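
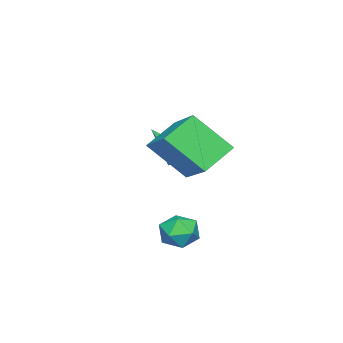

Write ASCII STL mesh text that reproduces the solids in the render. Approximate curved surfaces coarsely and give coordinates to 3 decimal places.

solid 
facet normal -0.598 -0.655 -0.462
outer loop
vertex -0.135 -1.106 3.769
vertex -0.528 0.269 2.327
vertex 1.055 -1.619 2.955
endloop
endfacet
facet normal 0.194 -0.677 0.710
outer loop
vertex 2.268 -0.289 3.893
vertex -0.135 -1.106 3.769
vertex 1.055 -1.619 2.955
endloop
endfacet
facet normal -0.598 -0.655 -0.462
outer loop
vertex 1.055 -1.619 2.955
vertex -0.528 0.269 2.327
vertex 0.662 -0.244 1.514
endloop
endfacet
facet normal 0.778 -0.335 -0.532
outer loop
vertex 0.662 -0.244 1.514
vertex 2.268 -0.289 3.893
vertex 1.055 -1.619 2.955
endloop
endfacet
facet normal -0.778 0.335 0.531
outer loop
vertex -0.135 -1.106 3.769
vertex 0.685 1.599 3.265
vertex -0.528 0.269 2.327
endloop
endfacet
facet normal 0.193 -0.677 0.710
outer loop
vertex 1.078 0.224 4.706
vertex -0.135 -1.106 3.769
vertex 2.268 -0.289 3.893
endloop
endfacet
facet normal -0.778 0.335 0.532
outer loop
vertex 1.078 0.224 4.706
vertex 0.685 1.599 3.265
vertex -0.135 -1.106 3.769
endloop
endfacet
facet normal -0.193 0.677 -0.710
outer loop
vertex -0.528 0.269 2.327
vertex 0.685 1.599 3.265
vertex 0.662 -0.244 1.514
endloop
endfacet
facet normal 0.778 -0.335 -0.532
outer loop
vertex 1.875 1.086 2.451
vertex 2.268 -0.289 3.893
vertex 0.662 -0.244 1.514
endloop
endfacet
facet normal -0.194 0.677 -0.710
outer loop
vertex 0.662 -0.244 1.514
vertex 0.685 1.599 3.265
vertex 1.875 1.086 2.451
endloop
endfacet
facet normal 0.598 0.655 0.462
outer loop
vertex 1.875 1.086 2.451
vertex 1.078 0.224 4.706
vertex 2.268 -0.289 3.893
endloop
endfacet
facet normal 0.598 0.655 0.462
outer loop
vertex 0.685 1.599 3.265
vertex 1.078 0.224 4.706
vertex 1.875 1.086 2.451
endloop
endfacet
facet normal 0.057 0.720 -0.692
outer loop
vertex -1.492 -1.405 1.745
vertex -1.801 -1.724 1.388
vertex -2.061 -1.362 1.743
endloop
endfacet
facet normal 0.032 0.468 0.883
outer loop
vertex -1.492 -1.405 1.745
vertex -2.061 -1.362 1.743
vertex -1.899 -2.976 2.592
endloop
endfacet
facet normal 0.057 0.720 -0.692
outer loop
vertex -2.061 -1.362 1.743
vertex -1.801 -1.724 1.388
vertex -2.37 -1.681 1.386
endloop
endfacet
facet normal -0.822 0.198 0.534
outer loop
vertex -2.061 -1.362 1.743
vertex -2.37 -1.681 1.386
vertex -1.899 -2.976 2.592
endloop
endfacet
facet normal 0.057 0.720 -0.692
outer loop
vertex -2.37 -1.681 1.386
vertex -1.801 -1.724 1.388
vertex -2.11 -2.043 1.031
endloop
endfacet
facet normal -0.870 -0.466 -0.161
outer loop
vertex -2.37 -1.681 1.386
vertex -2.11 -2.043 1.031
vertex -1.899 -2.976 2.592
endloop
endfacet
facet normal 0.056 0.720 -0.692
outer loop
vertex -2.11 -2.043 1.031
vertex -1.801 -1.724 1.388
vertex -1.542 -2.086 1.032
endloop
endfacet
facet normal -0.064 -0.860 -0.506
outer loop
vertex -2.11 -2.043 1.031
vertex -1.542 -2.086 1.032
vertex -1.899 -2.976 2.592
endloop
endfacet
facet normal 0.056 0.720 -0.692
outer loop
vertex -1.542 -2.086 1.032
vertex -1.801 -1.724 1.388
vertex -1.233 -1.767 1.389
endloop
endfacet
facet normal 0.791 -0.591 -0.156
outer loop
vertex -1.542 -2.086 1.032
vertex -1.233 -1.767 1.389
vertex -1.899 -2.976 2.592
endloop
endfacet
facet normal 0.056 0.720 -0.692
outer loop
vertex -1.233 -1.767 1.389
vertex -1.801 -1.724 1.388
vertex -1.492 -1.405 1.745
endloop
endfacet
facet normal 0.840 0.072 0.538
outer loop
vertex -1.233 -1.767 1.389
vertex -1.492 -1.405 1.745
vertex -1.899 -2.976 2.592
endloop
endfacet
facet normal -0.856 0.074 0.511
outer loop
vertex 2.015 0.553 -0.254
vertex 2.365 0.218 0.381
vertex 2.379 1.011 0.29
endloop
endfacet
facet normal -0.801 0.598 0.032
outer loop
vertex 2.015 0.553 -0.254
vertex 2.379 1.011 0.29
vertex 2.466 1.169 -0.489
endloop
endfacet
facet normal -0.730 0.301 -0.613
outer loop
vertex 2.015 0.553 -0.254
vertex 2.466 1.169 -0.489
vertex 2.507 0.473 -0.879
endloop
endfacet
facet normal -0.742 -0.408 -0.532
outer loop
vertex 2.015 0.553 -0.254
vertex 2.507 0.473 -0.879
vertex 2.445 -0.115 -0.341
endloop
endfacet
facet normal -0.820 -0.549 0.162
outer loop
vertex 2.015 0.553 -0.254
vertex 2.445 -0.115 -0.341
vertex 2.365 0.218 0.381
endloop
endfacet
facet normal -0.205 0.963 0.173
outer loop
vertex 2.466 1.169 -0.489
vertex 2.379 1.011 0.29
vertex 3.095 1.215 0.001
endloop
endfacet
facet normal -0.294 0.114 0.949
outer loop
vertex 2.379 1.011 0.29
vertex 2.365 0.218 0.381
vertex 3.033 0.627 0.539
endloop
endfacet
facet normal -0.235 -0.892 0.385
outer loop
vertex 2.365 0.218 0.381
vertex 2.445 -0.115 -0.341
vertex 3.074 -0.069 0.149
endloop
endfacet
facet normal -0.109 -0.665 -0.739
outer loop
vertex 2.445 -0.115 -0.341
vertex 2.507 0.473 -0.879
vertex 3.161 0.089 -0.63
endloop
endfacet
facet normal -0.090 0.483 -0.871
outer loop
vertex 2.507 0.473 -0.879
vertex 2.466 1.169 -0.489
vertex 3.175 0.882 -0.721
endloop
endfacet
facet normal 0.742 0.408 0.532
outer loop
vertex 3.525 0.547 -0.086
vertex 3.095 1.215 0.001
vertex 3.033 0.627 0.539
endloop
endfacet
facet normal 0.730 -0.301 0.613
outer loop
vertex 3.525 0.547 -0.086
vertex 3.033 0.627 0.539
vertex 3.074 -0.069 0.149
endloop
endfacet
facet normal 0.801 -0.598 -0.032
outer loop
vertex 3.525 0.547 -0.086
vertex 3.074 -0.069 0.149
vertex 3.161 0.089 -0.63
endloop
endfacet
facet normal 0.856 -0.074 -0.511
outer loop
vertex 3.525 0.547 -0.086
vertex 3.161 0.089 -0.63
vertex 3.175 0.882 -0.721
endloop
endfacet
facet normal 0.820 0.549 -0.162
outer loop
vertex 3.525 0.547 -0.086
vertex 3.175 0.882 -0.721
vertex 3.095 1.215 0.001
endloop
endfacet
facet normal 0.109 0.665 0.739
outer loop
vertex 3.033 0.627 0.539
vertex 3.095 1.215 0.001
vertex 2.379 1.011 0.29
endloop
endfacet
facet normal 0.090 -0.483 0.871
outer loop
vertex 3.074 -0.069 0.149
vertex 3.033 0.627 0.539
vertex 2.365 0.218 0.381
endloop
endfacet
facet normal 0.205 -0.963 -0.173
outer loop
vertex 3.161 0.089 -0.63
vertex 3.074 -0.069 0.149
vertex 2.445 -0.115 -0.341
endloop
endfacet
facet normal 0.294 -0.114 -0.949
outer loop
vertex 3.175 0.882 -0.721
vertex 3.161 0.089 -0.63
vertex 2.507 0.473 -0.879
endloop
endfacet
facet normal 0.235 0.892 -0.385
outer loop
vertex 3.095 1.215 0.001
vertex 3.175 0.882 -0.721
vertex 2.466 1.169 -0.489
endloop
endfacet

endsolid


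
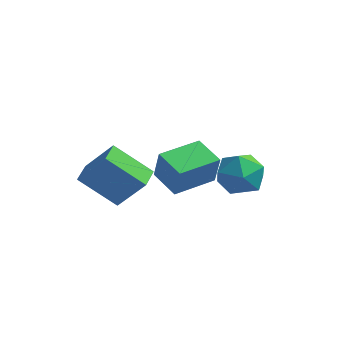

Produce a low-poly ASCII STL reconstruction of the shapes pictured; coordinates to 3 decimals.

solid 
facet normal -0.608 -0.024 -0.793
outer loop
vertex -3.247 -1.52 1.343
vertex -3.315 -0.542 1.365
vertex -1.689 -1.385 0.144
endloop
endfacet
facet normal 0.070 -0.997 -0.022
outer loop
vertex -0.545 -1.338 1.635
vertex -3.247 -1.52 1.343
vertex -1.689 -1.385 0.144
endloop
endfacet
facet normal -0.608 -0.024 -0.793
outer loop
vertex -1.689 -1.385 0.144
vertex -3.315 -0.542 1.365
vertex -1.757 -0.407 0.166
endloop
endfacet
facet normal 0.790 0.069 -0.609
outer loop
vertex -1.757 -0.407 0.166
vertex -0.545 -1.338 1.635
vertex -1.689 -1.385 0.144
endloop
endfacet
facet normal -0.790 -0.069 0.609
outer loop
vertex -3.247 -1.52 1.343
vertex -2.171 -0.495 2.856
vertex -3.315 -0.542 1.365
endloop
endfacet
facet normal 0.070 -0.997 -0.022
outer loop
vertex -2.103 -1.473 2.834
vertex -3.247 -1.52 1.343
vertex -0.545 -1.338 1.635
endloop
endfacet
facet normal -0.790 -0.069 0.609
outer loop
vertex -2.103 -1.473 2.834
vertex -2.171 -0.495 2.856
vertex -3.247 -1.52 1.343
endloop
endfacet
facet normal -0.070 0.997 0.022
outer loop
vertex -3.315 -0.542 1.365
vertex -2.171 -0.495 2.856
vertex -1.757 -0.407 0.166
endloop
endfacet
facet normal 0.790 0.069 -0.609
outer loop
vertex -0.613 -0.36 1.657
vertex -0.545 -1.338 1.635
vertex -1.757 -0.407 0.166
endloop
endfacet
facet normal -0.070 0.997 0.022
outer loop
vertex -1.757 -0.407 0.166
vertex -2.171 -0.495 2.856
vertex -0.613 -0.36 1.657
endloop
endfacet
facet normal 0.608 0.024 0.793
outer loop
vertex -0.613 -0.36 1.657
vertex -2.103 -1.473 2.834
vertex -0.545 -1.338 1.635
endloop
endfacet
facet normal 0.608 0.024 0.793
outer loop
vertex -2.171 -0.495 2.856
vertex -2.103 -1.473 2.834
vertex -0.613 -0.36 1.657
endloop
endfacet
facet normal -0.561 -0.827 0.038
outer loop
vertex 0.115 0.525 1.047
vertex -1.024 1.31 1.319
vertex -0.138 0.633 -0.326
endloop
endfacet
facet normal 0.808 -0.556 -0.193
outer loop
vertex 0.944 2.23 -0.399
vertex 0.115 0.525 1.047
vertex -0.138 0.633 -0.326
endloop
endfacet
facet normal -0.561 -0.827 0.038
outer loop
vertex -0.138 0.633 -0.326
vertex -1.024 1.31 1.319
vertex -1.277 1.418 -0.054
endloop
endfacet
facet normal -0.181 0.078 -0.980
outer loop
vertex -1.277 1.418 -0.054
vertex 0.944 2.23 -0.399
vertex -0.138 0.633 -0.326
endloop
endfacet
facet normal 0.181 -0.078 0.980
outer loop
vertex 0.115 0.525 1.047
vertex 0.058 2.907 1.246
vertex -1.024 1.31 1.319
endloop
endfacet
facet normal 0.808 -0.556 -0.193
outer loop
vertex 1.197 2.122 0.974
vertex 0.115 0.525 1.047
vertex 0.944 2.23 -0.399
endloop
endfacet
facet normal 0.181 -0.078 0.980
outer loop
vertex 1.197 2.122 0.974
vertex 0.058 2.907 1.246
vertex 0.115 0.525 1.047
endloop
endfacet
facet normal -0.808 0.556 0.193
outer loop
vertex -1.024 1.31 1.319
vertex 0.058 2.907 1.246
vertex -1.277 1.418 -0.054
endloop
endfacet
facet normal -0.181 0.078 -0.980
outer loop
vertex -0.195 3.015 -0.127
vertex 0.944 2.23 -0.399
vertex -1.277 1.418 -0.054
endloop
endfacet
facet normal -0.808 0.556 0.193
outer loop
vertex -1.277 1.418 -0.054
vertex 0.058 2.907 1.246
vertex -0.195 3.015 -0.127
endloop
endfacet
facet normal 0.561 0.827 -0.038
outer loop
vertex -0.195 3.015 -0.127
vertex 1.197 2.122 0.974
vertex 0.944 2.23 -0.399
endloop
endfacet
facet normal 0.561 0.827 -0.038
outer loop
vertex 0.058 2.907 1.246
vertex 1.197 2.122 0.974
vertex -0.195 3.015 -0.127
endloop
endfacet
facet normal -0.351 0.540 0.765
outer loop
vertex 1.321 1.993 1.209
vertex 2.101 1.57 1.865
vertex 2.298 2.498 1.301
endloop
endfacet
facet normal -0.465 0.873 0.145
outer loop
vertex 1.321 1.993 1.209
vertex 2.298 2.498 1.301
vertex 1.816 2.405 0.312
endloop
endfacet
facet normal -0.856 0.442 -0.269
outer loop
vertex 1.321 1.993 1.209
vertex 1.816 2.405 0.312
vertex 1.321 1.419 0.265
endloop
endfacet
facet normal -0.983 -0.158 0.096
outer loop
vertex 1.321 1.993 1.209
vertex 1.321 1.419 0.265
vertex 1.498 0.903 1.226
endloop
endfacet
facet normal -0.671 -0.098 0.735
outer loop
vertex 1.321 1.993 1.209
vertex 1.498 0.903 1.226
vertex 2.101 1.57 1.865
endloop
endfacet
facet normal 0.166 0.971 -0.172
outer loop
vertex 1.816 2.405 0.312
vertex 2.298 2.498 1.301
vertex 2.902 2.237 0.414
endloop
endfacet
facet normal 0.350 0.431 0.832
outer loop
vertex 2.298 2.498 1.301
vertex 2.101 1.57 1.865
vertex 3.079 1.721 1.375
endloop
endfacet
facet normal -0.166 -0.600 0.783
outer loop
vertex 2.101 1.57 1.865
vertex 1.498 0.903 1.226
vertex 2.584 0.735 1.328
endloop
endfacet
facet normal -0.671 -0.698 -0.251
outer loop
vertex 1.498 0.903 1.226
vertex 1.321 1.419 0.265
vertex 2.102 0.642 0.339
endloop
endfacet
facet normal -0.464 0.273 -0.842
outer loop
vertex 1.321 1.419 0.265
vertex 1.816 2.405 0.312
vertex 2.299 1.57 -0.225
endloop
endfacet
facet normal 0.983 0.158 -0.096
outer loop
vertex 3.079 1.147 0.431
vertex 2.902 2.237 0.414
vertex 3.079 1.721 1.375
endloop
endfacet
facet normal 0.856 -0.442 0.269
outer loop
vertex 3.079 1.147 0.431
vertex 3.079 1.721 1.375
vertex 2.584 0.735 1.328
endloop
endfacet
facet normal 0.465 -0.873 -0.145
outer loop
vertex 3.079 1.147 0.431
vertex 2.584 0.735 1.328
vertex 2.102 0.642 0.339
endloop
endfacet
facet normal 0.351 -0.540 -0.765
outer loop
vertex 3.079 1.147 0.431
vertex 2.102 0.642 0.339
vertex 2.299 1.57 -0.225
endloop
endfacet
facet normal 0.671 0.098 -0.735
outer loop
vertex 3.079 1.147 0.431
vertex 2.299 1.57 -0.225
vertex 2.902 2.237 0.414
endloop
endfacet
facet normal 0.671 0.698 0.251
outer loop
vertex 3.079 1.721 1.375
vertex 2.902 2.237 0.414
vertex 2.298 2.498 1.301
endloop
endfacet
facet normal 0.464 -0.273 0.842
outer loop
vertex 2.584 0.735 1.328
vertex 3.079 1.721 1.375
vertex 2.101 1.57 1.865
endloop
endfacet
facet normal -0.166 -0.971 0.172
outer loop
vertex 2.102 0.642 0.339
vertex 2.584 0.735 1.328
vertex 1.498 0.903 1.226
endloop
endfacet
facet normal -0.350 -0.431 -0.832
outer loop
vertex 2.299 1.57 -0.225
vertex 2.102 0.642 0.339
vertex 1.321 1.419 0.265
endloop
endfacet
facet normal 0.166 0.600 -0.783
outer loop
vertex 2.902 2.237 0.414
vertex 2.299 1.57 -0.225
vertex 1.816 2.405 0.312
endloop
endfacet

endsolid


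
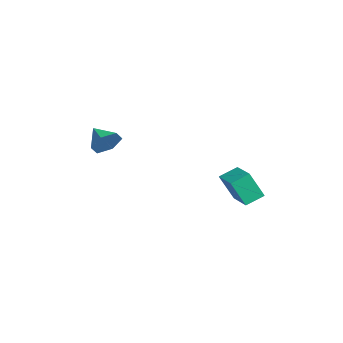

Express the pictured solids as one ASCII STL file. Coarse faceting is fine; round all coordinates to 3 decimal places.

solid 
facet normal 0.795 0.440 -0.418
outer loop
vertex 1.481 -3.015 -1.214
vertex 1.003 -2.718 -1.81
vertex 1.123 -2.283 -1.125
endloop
endfacet
facet normal -0.029 -0.134 0.990
outer loop
vertex 1.481 -3.015 -1.214
vertex 1.123 -2.283 -1.125
vertex 0.017 -3.262 -1.29
endloop
endfacet
facet normal 0.795 0.439 -0.418
outer loop
vertex 1.123 -2.283 -1.125
vertex 1.003 -2.718 -1.81
vertex 0.645 -1.985 -1.721
endloop
endfacet
facet normal -0.540 0.495 0.681
outer loop
vertex 1.123 -2.283 -1.125
vertex 0.645 -1.985 -1.721
vertex 0.017 -3.262 -1.29
endloop
endfacet
facet normal 0.794 0.439 -0.420
outer loop
vertex 0.645 -1.985 -1.721
vertex 1.003 -2.718 -1.81
vertex 0.524 -2.42 -2.405
endloop
endfacet
facet normal -0.906 0.411 -0.101
outer loop
vertex 0.645 -1.985 -1.721
vertex 0.524 -2.42 -2.405
vertex 0.017 -3.262 -1.29
endloop
endfacet
facet normal 0.794 0.440 -0.419
outer loop
vertex 0.524 -2.42 -2.405
vertex 1.003 -2.718 -1.81
vertex 0.882 -3.152 -2.495
endloop
endfacet
facet normal -0.761 -0.302 -0.574
outer loop
vertex 0.524 -2.42 -2.405
vertex 0.882 -3.152 -2.495
vertex 0.017 -3.262 -1.29
endloop
endfacet
facet normal 0.795 0.440 -0.419
outer loop
vertex 0.882 -3.152 -2.495
vertex 1.003 -2.718 -1.81
vertex 1.361 -3.45 -1.899
endloop
endfacet
facet normal -0.250 -0.931 -0.265
outer loop
vertex 0.882 -3.152 -2.495
vertex 1.361 -3.45 -1.899
vertex 0.017 -3.262 -1.29
endloop
endfacet
facet normal 0.795 0.440 -0.418
outer loop
vertex 1.361 -3.45 -1.899
vertex 1.003 -2.718 -1.81
vertex 1.481 -3.015 -1.214
endloop
endfacet
facet normal 0.116 -0.848 0.518
outer loop
vertex 1.361 -3.45 -1.899
vertex 1.481 -3.015 -1.214
vertex 0.017 -3.262 -1.29
endloop
endfacet
facet normal -0.955 -0.223 -0.197
outer loop
vertex 2.487 2.215 -3.469
vertex 2.198 3.092 -3.06
vertex 2.61 2.893 -4.835
endloop
endfacet
facet normal 0.287 -0.868 -0.405
outer loop
vertex 4.042 3.228 -4.54
vertex 2.487 2.215 -3.469
vertex 2.61 2.893 -4.835
endloop
endfacet
facet normal -0.955 -0.223 -0.197
outer loop
vertex 2.61 2.893 -4.835
vertex 2.198 3.092 -3.06
vertex 2.321 3.77 -4.426
endloop
endfacet
facet normal 0.080 0.443 -0.893
outer loop
vertex 2.321 3.77 -4.426
vertex 4.042 3.228 -4.54
vertex 2.61 2.893 -4.835
endloop
endfacet
facet normal -0.080 -0.443 0.893
outer loop
vertex 2.487 2.215 -3.469
vertex 3.63 3.427 -2.765
vertex 2.198 3.092 -3.06
endloop
endfacet
facet normal 0.287 -0.868 -0.405
outer loop
vertex 3.919 2.55 -3.174
vertex 2.487 2.215 -3.469
vertex 4.042 3.228 -4.54
endloop
endfacet
facet normal -0.080 -0.443 0.893
outer loop
vertex 3.919 2.55 -3.174
vertex 3.63 3.427 -2.765
vertex 2.487 2.215 -3.469
endloop
endfacet
facet normal -0.287 0.868 0.405
outer loop
vertex 2.198 3.092 -3.06
vertex 3.63 3.427 -2.765
vertex 2.321 3.77 -4.426
endloop
endfacet
facet normal 0.080 0.443 -0.893
outer loop
vertex 3.753 4.105 -4.131
vertex 4.042 3.228 -4.54
vertex 2.321 3.77 -4.426
endloop
endfacet
facet normal -0.287 0.868 0.405
outer loop
vertex 2.321 3.77 -4.426
vertex 3.63 3.427 -2.765
vertex 3.753 4.105 -4.131
endloop
endfacet
facet normal 0.955 0.223 0.197
outer loop
vertex 3.753 4.105 -4.131
vertex 3.919 2.55 -3.174
vertex 4.042 3.228 -4.54
endloop
endfacet
facet normal 0.955 0.223 0.197
outer loop
vertex 3.63 3.427 -2.765
vertex 3.919 2.55 -3.174
vertex 3.753 4.105 -4.131
endloop
endfacet

endsolid


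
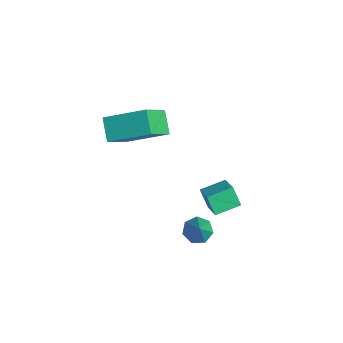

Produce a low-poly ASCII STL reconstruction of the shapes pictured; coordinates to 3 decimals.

solid 
facet normal -0.537 -0.127 0.834
outer loop
vertex 1.918 1.638 -1.358
vertex 2.006 2.871 -1.114
vertex 0.791 1.856 -2.05
endloop
endfacet
facet normal -0.070 -0.979 -0.194
outer loop
vertex 1.354 1.989 -2.926
vertex 1.918 1.638 -1.358
vertex 0.791 1.856 -2.05
endloop
endfacet
facet normal -0.537 -0.127 0.834
outer loop
vertex 0.791 1.856 -2.05
vertex 2.006 2.871 -1.114
vertex 0.879 3.089 -1.806
endloop
endfacet
facet normal -0.841 0.162 -0.516
outer loop
vertex 0.879 3.089 -1.806
vertex 1.354 1.989 -2.926
vertex 0.791 1.856 -2.05
endloop
endfacet
facet normal 0.841 -0.162 0.516
outer loop
vertex 1.918 1.638 -1.358
vertex 2.569 3.004 -1.99
vertex 2.006 2.871 -1.114
endloop
endfacet
facet normal -0.070 -0.979 -0.194
outer loop
vertex 2.481 1.771 -2.234
vertex 1.918 1.638 -1.358
vertex 1.354 1.989 -2.926
endloop
endfacet
facet normal 0.841 -0.162 0.516
outer loop
vertex 2.481 1.771 -2.234
vertex 2.569 3.004 -1.99
vertex 1.918 1.638 -1.358
endloop
endfacet
facet normal 0.070 0.979 0.194
outer loop
vertex 2.006 2.871 -1.114
vertex 2.569 3.004 -1.99
vertex 0.879 3.089 -1.806
endloop
endfacet
facet normal -0.841 0.162 -0.516
outer loop
vertex 1.442 3.222 -2.682
vertex 1.354 1.989 -2.926
vertex 0.879 3.089 -1.806
endloop
endfacet
facet normal 0.070 0.979 0.194
outer loop
vertex 0.879 3.089 -1.806
vertex 2.569 3.004 -1.99
vertex 1.442 3.222 -2.682
endloop
endfacet
facet normal 0.537 0.127 -0.834
outer loop
vertex 1.442 3.222 -2.682
vertex 2.481 1.771 -2.234
vertex 1.354 1.989 -2.926
endloop
endfacet
facet normal 0.537 0.127 -0.834
outer loop
vertex 2.569 3.004 -1.99
vertex 2.481 1.771 -2.234
vertex 1.442 3.222 -2.682
endloop
endfacet
facet normal -0.557 0.232 -0.798
outer loop
vertex 3.425 0.138 -2.545
vertex 3.082 0.605 -2.17
vertex 3.655 0.691 -2.545
endloop
endfacet
facet normal 0.884 -0.368 -0.289
outer loop
vertex 3.425 0.138 -2.545
vertex 3.655 0.691 -2.545
vertex 4.018 0.215 -0.83
endloop
endfacet
facet normal -0.557 0.233 -0.797
outer loop
vertex 3.655 0.691 -2.545
vertex 3.082 0.605 -2.17
vertex 3.454 1.179 -2.262
endloop
endfacet
facet normal 0.906 0.417 -0.076
outer loop
vertex 3.655 0.691 -2.545
vertex 3.454 1.179 -2.262
vertex 4.018 0.215 -0.83
endloop
endfacet
facet normal -0.557 0.233 -0.798
outer loop
vertex 3.454 1.179 -2.262
vertex 3.082 0.605 -2.17
vertex 2.973 1.235 -1.91
endloop
endfacet
facet normal 0.391 0.827 0.403
outer loop
vertex 3.454 1.179 -2.262
vertex 2.973 1.235 -1.91
vertex 4.018 0.215 -0.83
endloop
endfacet
facet normal -0.557 0.233 -0.797
outer loop
vertex 2.973 1.235 -1.91
vertex 3.082 0.605 -2.17
vertex 2.574 0.817 -1.753
endloop
endfacet
facet normal -0.272 0.555 0.787
outer loop
vertex 2.973 1.235 -1.91
vertex 2.574 0.817 -1.753
vertex 4.018 0.215 -0.83
endloop
endfacet
facet normal -0.558 0.232 -0.797
outer loop
vertex 2.574 0.817 -1.753
vertex 3.082 0.605 -2.17
vertex 2.558 0.239 -1.91
endloop
endfacet
facet normal -0.585 -0.197 0.787
outer loop
vertex 2.574 0.817 -1.753
vertex 2.558 0.239 -1.91
vertex 4.018 0.215 -0.83
endloop
endfacet
facet normal -0.558 0.233 -0.797
outer loop
vertex 2.558 0.239 -1.91
vertex 3.082 0.605 -2.17
vertex 2.936 -0.063 -2.263
endloop
endfacet
facet normal -0.312 -0.861 0.402
outer loop
vertex 2.558 0.239 -1.91
vertex 2.936 -0.063 -2.263
vertex 4.018 0.215 -0.83
endloop
endfacet
facet normal -0.556 0.233 -0.798
outer loop
vertex 2.936 -0.063 -2.263
vertex 3.082 0.605 -2.17
vertex 3.425 0.138 -2.545
endloop
endfacet
facet normal 0.341 -0.937 -0.076
outer loop
vertex 2.936 -0.063 -2.263
vertex 3.425 0.138 -2.545
vertex 4.018 0.215 -0.83
endloop
endfacet
facet normal -0.767 0.185 0.614
outer loop
vertex -0.989 -1.988 3.524
vertex 0.082 -0.415 4.388
vertex -1.753 -0.736 2.194
endloop
endfacet
facet normal -0.513 -0.752 -0.414
outer loop
vertex -0.802 -0.965 1.432
vertex -0.989 -1.988 3.524
vertex -1.753 -0.736 2.194
endloop
endfacet
facet normal -0.767 0.185 0.614
outer loop
vertex -1.753 -0.736 2.194
vertex 0.082 -0.415 4.388
vertex -0.682 0.837 3.058
endloop
endfacet
facet normal -0.386 0.632 -0.672
outer loop
vertex -0.682 0.837 3.058
vertex -0.802 -0.965 1.432
vertex -1.753 -0.736 2.194
endloop
endfacet
facet normal 0.386 -0.632 0.672
outer loop
vertex -0.989 -1.988 3.524
vertex 1.033 -0.644 3.626
vertex 0.082 -0.415 4.388
endloop
endfacet
facet normal -0.513 -0.752 -0.414
outer loop
vertex -0.038 -2.217 2.762
vertex -0.989 -1.988 3.524
vertex -0.802 -0.965 1.432
endloop
endfacet
facet normal 0.386 -0.632 0.672
outer loop
vertex -0.038 -2.217 2.762
vertex 1.033 -0.644 3.626
vertex -0.989 -1.988 3.524
endloop
endfacet
facet normal 0.513 0.752 0.414
outer loop
vertex 0.082 -0.415 4.388
vertex 1.033 -0.644 3.626
vertex -0.682 0.837 3.058
endloop
endfacet
facet normal -0.386 0.632 -0.672
outer loop
vertex 0.269 0.608 2.296
vertex -0.802 -0.965 1.432
vertex -0.682 0.837 3.058
endloop
endfacet
facet normal 0.513 0.752 0.414
outer loop
vertex -0.682 0.837 3.058
vertex 1.033 -0.644 3.626
vertex 0.269 0.608 2.296
endloop
endfacet
facet normal 0.767 -0.185 -0.614
outer loop
vertex 0.269 0.608 2.296
vertex -0.038 -2.217 2.762
vertex -0.802 -0.965 1.432
endloop
endfacet
facet normal 0.767 -0.185 -0.614
outer loop
vertex 1.033 -0.644 3.626
vertex -0.038 -2.217 2.762
vertex 0.269 0.608 2.296
endloop
endfacet

endsolid


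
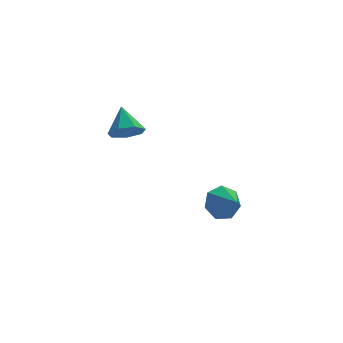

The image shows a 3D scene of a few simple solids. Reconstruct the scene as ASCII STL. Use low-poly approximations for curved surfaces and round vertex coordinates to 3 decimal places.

solid 
facet normal -0.289 0.840 -0.460
outer loop
vertex 3.303 -1.546 -4.558
vertex 2.323 -1.639 -4.113
vertex 3.193 -1.128 -3.726
endloop
endfacet
facet normal 0.941 -0.236 0.243
outer loop
vertex 3.303 -1.546 -4.558
vertex 3.193 -1.128 -3.726
vertex 2.717 -2.781 -3.487
endloop
endfacet
facet normal -0.289 0.840 -0.460
outer loop
vertex 3.193 -1.128 -3.726
vertex 2.323 -1.639 -4.113
vertex 2.428 -1.095 -3.185
endloop
endfacet
facet normal 0.575 -0.048 0.817
outer loop
vertex 3.193 -1.128 -3.726
vertex 2.428 -1.095 -3.185
vertex 2.717 -2.781 -3.487
endloop
endfacet
facet normal -0.289 0.840 -0.459
outer loop
vertex 2.428 -1.095 -3.185
vertex 2.323 -1.639 -4.113
vertex 1.585 -1.472 -3.343
endloop
endfacet
facet normal -0.097 -0.192 0.977
outer loop
vertex 2.428 -1.095 -3.185
vertex 1.585 -1.472 -3.343
vertex 2.717 -2.781 -3.487
endloop
endfacet
facet normal -0.289 0.840 -0.459
outer loop
vertex 1.585 -1.472 -3.343
vertex 2.323 -1.639 -4.113
vertex 1.297 -1.974 -4.08
endloop
endfacet
facet normal -0.569 -0.559 0.603
outer loop
vertex 1.585 -1.472 -3.343
vertex 1.297 -1.974 -4.08
vertex 2.717 -2.781 -3.487
endloop
endfacet
facet normal -0.289 0.840 -0.460
outer loop
vertex 1.297 -1.974 -4.08
vertex 2.323 -1.639 -4.113
vertex 1.783 -2.224 -4.842
endloop
endfacet
facet normal -0.486 -0.873 -0.024
outer loop
vertex 1.297 -1.974 -4.08
vertex 1.783 -2.224 -4.842
vertex 2.717 -2.781 -3.487
endloop
endfacet
facet normal -0.289 0.840 -0.460
outer loop
vertex 1.783 -2.224 -4.842
vertex 2.323 -1.639 -4.113
vertex 2.675 -2.033 -5.054
endloop
endfacet
facet normal 0.090 -0.898 -0.431
outer loop
vertex 1.783 -2.224 -4.842
vertex 2.675 -2.033 -5.054
vertex 2.717 -2.781 -3.487
endloop
endfacet
facet normal -0.288 0.840 -0.460
outer loop
vertex 2.675 -2.033 -5.054
vertex 2.323 -1.639 -4.113
vertex 3.303 -1.546 -4.558
endloop
endfacet
facet normal 0.724 -0.615 -0.313
outer loop
vertex 2.675 -2.033 -5.054
vertex 3.303 -1.546 -4.558
vertex 2.717 -2.781 -3.487
endloop
endfacet
facet normal -0.035 -0.738 -0.674
outer loop
vertex -1.879 -1.966 1.613
vertex -2.7 -2.253 1.97
vertex -2.546 -1.632 1.282
endloop
endfacet
facet normal 0.530 0.810 -0.250
outer loop
vertex -1.879 -1.966 1.613
vertex -2.546 -1.632 1.282
vertex -2.64 -1.007 3.11
endloop
endfacet
facet normal -0.036 -0.738 -0.674
outer loop
vertex -2.546 -1.632 1.282
vertex -2.7 -2.253 1.97
vertex -3.328 -1.766 1.47
endloop
endfacet
facet normal -0.235 0.916 -0.325
outer loop
vertex -2.546 -1.632 1.282
vertex -3.328 -1.766 1.47
vertex -2.64 -1.007 3.11
endloop
endfacet
facet normal -0.035 -0.738 -0.674
outer loop
vertex -3.328 -1.766 1.47
vertex -2.7 -2.253 1.97
vertex -3.637 -2.267 2.034
endloop
endfacet
facet normal -0.811 0.581 0.071
outer loop
vertex -3.328 -1.766 1.47
vertex -3.637 -2.267 2.034
vertex -2.64 -1.007 3.11
endloop
endfacet
facet normal -0.035 -0.738 -0.674
outer loop
vertex -3.637 -2.267 2.034
vertex -2.7 -2.253 1.97
vertex -3.241 -2.758 2.551
endloop
endfacet
facet normal -0.765 0.058 0.641
outer loop
vertex -3.637 -2.267 2.034
vertex -3.241 -2.758 2.551
vertex -2.64 -1.007 3.11
endloop
endfacet
facet normal -0.036 -0.738 -0.674
outer loop
vertex -3.241 -2.758 2.551
vertex -2.7 -2.253 1.97
vertex -2.436 -2.869 2.63
endloop
endfacet
facet normal -0.130 -0.261 0.957
outer loop
vertex -3.241 -2.758 2.551
vertex -2.436 -2.869 2.63
vertex -2.64 -1.007 3.11
endloop
endfacet
facet normal -0.035 -0.737 -0.674
outer loop
vertex -2.436 -2.869 2.63
vertex -2.7 -2.253 1.97
vertex -1.831 -2.516 2.213
endloop
endfacet
facet normal 0.614 -0.133 0.778
outer loop
vertex -2.436 -2.869 2.63
vertex -1.831 -2.516 2.213
vertex -2.64 -1.007 3.11
endloop
endfacet
facet normal -0.035 -0.738 -0.674
outer loop
vertex -1.831 -2.516 2.213
vertex -2.7 -2.253 1.97
vertex -1.879 -1.966 1.613
endloop
endfacet
facet normal 0.908 0.343 0.242
outer loop
vertex -1.831 -2.516 2.213
vertex -1.879 -1.966 1.613
vertex -2.64 -1.007 3.11
endloop
endfacet

endsolid


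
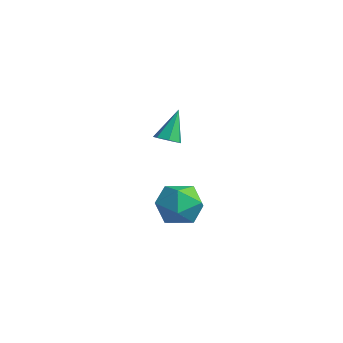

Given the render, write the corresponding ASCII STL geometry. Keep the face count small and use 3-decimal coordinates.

solid 
facet normal -0.992 0.037 0.122
outer loop
vertex -0.833 4.559 -1.132
vertex -0.912 3.445 -1.434
vertex -0.765 3.734 -0.324
endloop
endfacet
facet normal -0.664 0.495 0.561
outer loop
vertex -0.833 4.559 -1.132
vertex -0.765 3.734 -0.324
vertex -0.052 4.644 -0.283
endloop
endfacet
facet normal -0.281 0.946 0.163
outer loop
vertex -0.833 4.559 -1.132
vertex -0.052 4.644 -0.283
vertex 0.24 4.918 -1.368
endloop
endfacet
facet normal -0.372 0.767 -0.522
outer loop
vertex -0.833 4.559 -1.132
vertex 0.24 4.918 -1.368
vertex -0.291 4.177 -2.079
endloop
endfacet
facet normal -0.811 0.206 -0.547
outer loop
vertex -0.833 4.559 -1.132
vertex -0.291 4.177 -2.079
vertex -0.912 3.445 -1.434
endloop
endfacet
facet normal -0.212 0.122 0.970
outer loop
vertex -0.052 4.644 -0.283
vertex -0.765 3.734 -0.324
vertex 0.351 3.583 -0.061
endloop
endfacet
facet normal -0.743 -0.617 0.259
outer loop
vertex -0.765 3.734 -0.324
vertex -0.912 3.445 -1.434
vertex -0.18 2.842 -0.772
endloop
endfacet
facet normal -0.451 -0.344 -0.824
outer loop
vertex -0.912 3.445 -1.434
vertex -0.291 4.177 -2.079
vertex 0.112 3.116 -1.857
endloop
endfacet
facet normal 0.261 0.564 -0.783
outer loop
vertex -0.291 4.177 -2.079
vertex 0.24 4.918 -1.368
vertex 0.825 4.026 -1.816
endloop
endfacet
facet normal 0.408 0.853 0.325
outer loop
vertex 0.24 4.918 -1.368
vertex -0.052 4.644 -0.283
vertex 0.972 4.315 -0.706
endloop
endfacet
facet normal 0.372 -0.767 0.522
outer loop
vertex 0.893 3.201 -1.008
vertex 0.351 3.583 -0.061
vertex -0.18 2.842 -0.772
endloop
endfacet
facet normal 0.281 -0.946 -0.163
outer loop
vertex 0.893 3.201 -1.008
vertex -0.18 2.842 -0.772
vertex 0.112 3.116 -1.857
endloop
endfacet
facet normal 0.664 -0.495 -0.561
outer loop
vertex 0.893 3.201 -1.008
vertex 0.112 3.116 -1.857
vertex 0.825 4.026 -1.816
endloop
endfacet
facet normal 0.992 -0.037 -0.122
outer loop
vertex 0.893 3.201 -1.008
vertex 0.825 4.026 -1.816
vertex 0.972 4.315 -0.706
endloop
endfacet
facet normal 0.811 -0.206 0.547
outer loop
vertex 0.893 3.201 -1.008
vertex 0.972 4.315 -0.706
vertex 0.351 3.583 -0.061
endloop
endfacet
facet normal -0.261 -0.564 0.783
outer loop
vertex -0.18 2.842 -0.772
vertex 0.351 3.583 -0.061
vertex -0.765 3.734 -0.324
endloop
endfacet
facet normal -0.408 -0.853 -0.325
outer loop
vertex 0.112 3.116 -1.857
vertex -0.18 2.842 -0.772
vertex -0.912 3.445 -1.434
endloop
endfacet
facet normal 0.212 -0.122 -0.970
outer loop
vertex 0.825 4.026 -1.816
vertex 0.112 3.116 -1.857
vertex -0.291 4.177 -2.079
endloop
endfacet
facet normal 0.743 0.617 -0.259
outer loop
vertex 0.972 4.315 -0.706
vertex 0.825 4.026 -1.816
vertex 0.24 4.918 -1.368
endloop
endfacet
facet normal 0.451 0.344 0.824
outer loop
vertex 0.351 3.583 -0.061
vertex 0.972 4.315 -0.706
vertex -0.052 4.644 -0.283
endloop
endfacet
facet normal 0.188 -0.472 -0.861
outer loop
vertex 1.424 2.913 3.207
vertex 0.878 2.719 3.194
vertex 1.093 3.21 2.972
endloop
endfacet
facet normal 0.632 0.770 0.083
outer loop
vertex 1.424 2.913 3.207
vertex 1.093 3.21 2.972
vertex 0.582 3.461 4.546
endloop
endfacet
facet normal 0.189 -0.472 -0.861
outer loop
vertex 1.093 3.21 2.972
vertex 0.878 2.719 3.194
vertex 0.6 3.137 2.904
endloop
endfacet
facet normal -0.118 0.974 -0.193
outer loop
vertex 1.093 3.21 2.972
vertex 0.6 3.137 2.904
vertex 0.582 3.461 4.546
endloop
endfacet
facet normal 0.188 -0.472 -0.861
outer loop
vertex 0.6 3.137 2.904
vertex 0.878 2.719 3.194
vertex 0.316 2.75 3.054
endloop
endfacet
facet normal -0.822 0.557 -0.119
outer loop
vertex 0.6 3.137 2.904
vertex 0.316 2.75 3.054
vertex 0.582 3.461 4.546
endloop
endfacet
facet normal 0.188 -0.473 -0.860
outer loop
vertex 0.316 2.75 3.054
vertex 0.878 2.719 3.194
vertex 0.455 2.34 3.31
endloop
endfacet
facet normal -0.954 -0.167 0.250
outer loop
vertex 0.316 2.75 3.054
vertex 0.455 2.34 3.31
vertex 0.582 3.461 4.546
endloop
endfacet
facet normal 0.187 -0.473 -0.861
outer loop
vertex 0.455 2.34 3.31
vertex 0.878 2.719 3.194
vertex 0.912 2.215 3.478
endloop
endfacet
facet normal -0.412 -0.653 0.635
outer loop
vertex 0.455 2.34 3.31
vertex 0.912 2.215 3.478
vertex 0.582 3.461 4.546
endloop
endfacet
facet normal 0.189 -0.472 -0.861
outer loop
vertex 0.912 2.215 3.478
vertex 0.878 2.719 3.194
vertex 1.344 2.47 3.433
endloop
endfacet
facet normal 0.394 -0.536 0.747
outer loop
vertex 0.912 2.215 3.478
vertex 1.344 2.47 3.433
vertex 0.582 3.461 4.546
endloop
endfacet
facet normal 0.189 -0.473 -0.861
outer loop
vertex 1.344 2.47 3.433
vertex 0.878 2.719 3.194
vertex 1.424 2.913 3.207
endloop
endfacet
facet normal 0.860 0.100 0.500
outer loop
vertex 1.344 2.47 3.433
vertex 1.424 2.913 3.207
vertex 0.582 3.461 4.546
endloop
endfacet

endsolid


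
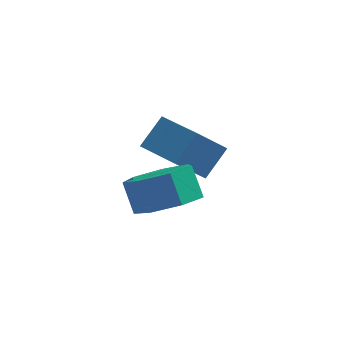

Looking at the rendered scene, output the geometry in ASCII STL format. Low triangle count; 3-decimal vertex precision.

solid 
facet normal -0.455 -0.579 -0.677
outer loop
vertex 2.206 0.576 -3.112
vertex 1.116 1.596 -3.251
vertex 2.972 1.246 -4.2
endloop
endfacet
facet normal 0.727 -0.680 0.093
outer loop
vertex 3.504 1.924 -3.409
vertex 2.206 0.576 -3.112
vertex 2.972 1.246 -4.2
endloop
endfacet
facet normal -0.455 -0.579 -0.676
outer loop
vertex 2.972 1.246 -4.2
vertex 1.116 1.596 -3.251
vertex 1.882 2.266 -4.34
endloop
endfacet
facet normal 0.514 0.449 -0.731
outer loop
vertex 1.882 2.266 -4.34
vertex 3.504 1.924 -3.409
vertex 2.972 1.246 -4.2
endloop
endfacet
facet normal -0.514 -0.449 0.731
outer loop
vertex 2.206 0.576 -3.112
vertex 1.648 2.274 -2.46
vertex 1.116 1.596 -3.251
endloop
endfacet
facet normal 0.727 -0.680 0.093
outer loop
vertex 2.738 1.254 -2.32
vertex 2.206 0.576 -3.112
vertex 3.504 1.924 -3.409
endloop
endfacet
facet normal -0.514 -0.449 0.730
outer loop
vertex 2.738 1.254 -2.32
vertex 1.648 2.274 -2.46
vertex 2.206 0.576 -3.112
endloop
endfacet
facet normal -0.727 0.680 -0.093
outer loop
vertex 1.116 1.596 -3.251
vertex 1.648 2.274 -2.46
vertex 1.882 2.266 -4.34
endloop
endfacet
facet normal 0.514 0.450 -0.730
outer loop
vertex 2.414 2.944 -3.548
vertex 3.504 1.924 -3.409
vertex 1.882 2.266 -4.34
endloop
endfacet
facet normal -0.727 0.680 -0.093
outer loop
vertex 1.882 2.266 -4.34
vertex 1.648 2.274 -2.46
vertex 2.414 2.944 -3.548
endloop
endfacet
facet normal 0.455 0.579 0.676
outer loop
vertex 2.414 2.944 -3.548
vertex 2.738 1.254 -2.32
vertex 3.504 1.924 -3.409
endloop
endfacet
facet normal 0.455 0.579 0.677
outer loop
vertex 1.648 2.274 -2.46
vertex 2.738 1.254 -2.32
vertex 2.414 2.944 -3.548
endloop
endfacet
facet normal 0.342 -0.481 -0.807
outer loop
vertex 2.919 -0.109 -3.801
vertex 2.189 -0.773 -3.714
vertex 2.193 0.078 -4.22
endloop
endfacet
facet normal 0.410 0.849 -0.332
outer loop
vertex 2.919 -0.109 -3.801
vertex 2.193 0.078 -4.22
vertex 2.56 0.396 -2.953
endloop
endfacet
facet normal 0.412 0.849 -0.332
outer loop
vertex 2.56 0.396 -2.953
vertex 2.193 0.078 -4.22
vertex 1.834 0.584 -3.372
endloop
endfacet
facet normal -0.341 0.481 0.807
outer loop
vertex 2.56 0.396 -2.953
vertex 1.834 0.584 -3.372
vertex 1.831 -0.267 -2.866
endloop
endfacet
facet normal 0.341 -0.482 -0.807
outer loop
vertex 2.193 0.078 -4.22
vertex 2.189 -0.773 -3.714
vertex 1.464 -0.375 -4.258
endloop
endfacet
facet normal -0.404 0.700 -0.589
outer loop
vertex 2.193 0.078 -4.22
vertex 1.464 -0.375 -4.258
vertex 1.834 0.584 -3.372
endloop
endfacet
facet normal -0.405 0.700 -0.588
outer loop
vertex 1.834 0.584 -3.372
vertex 1.464 -0.375 -4.258
vertex 1.105 0.13 -3.41
endloop
endfacet
facet normal -0.342 0.481 0.807
outer loop
vertex 1.834 0.584 -3.372
vertex 1.105 0.13 -3.41
vertex 1.831 -0.267 -2.866
endloop
endfacet
facet normal 0.341 -0.482 -0.807
outer loop
vertex 1.464 -0.375 -4.258
vertex 2.189 -0.773 -3.714
vertex 1.281 -1.128 -3.886
endloop
endfacet
facet normal -0.915 0.024 -0.402
outer loop
vertex 1.464 -0.375 -4.258
vertex 1.281 -1.128 -3.886
vertex 1.105 0.13 -3.41
endloop
endfacet
facet normal -0.916 0.024 -0.401
outer loop
vertex 1.105 0.13 -3.41
vertex 1.281 -1.128 -3.886
vertex 0.923 -0.622 -3.039
endloop
endfacet
facet normal -0.342 0.481 0.807
outer loop
vertex 1.105 0.13 -3.41
vertex 0.923 -0.622 -3.039
vertex 1.831 -0.267 -2.866
endloop
endfacet
facet normal 0.341 -0.481 -0.808
outer loop
vertex 1.281 -1.128 -3.886
vertex 2.189 -0.773 -3.714
vertex 1.783 -1.613 -3.385
endloop
endfacet
facet normal -0.737 -0.670 0.089
outer loop
vertex 1.281 -1.128 -3.886
vertex 1.783 -1.613 -3.385
vertex 0.923 -0.622 -3.039
endloop
endfacet
facet normal -0.737 -0.670 0.087
outer loop
vertex 0.923 -0.622 -3.039
vertex 1.783 -1.613 -3.385
vertex 1.424 -1.108 -2.537
endloop
endfacet
facet normal -0.342 0.481 0.807
outer loop
vertex 0.923 -0.622 -3.039
vertex 1.424 -1.108 -2.537
vertex 1.831 -0.267 -2.866
endloop
endfacet
facet normal 0.342 -0.481 -0.807
outer loop
vertex 1.783 -1.613 -3.385
vertex 2.189 -0.773 -3.714
vertex 2.59 -1.466 -3.131
endloop
endfacet
facet normal -0.004 -0.860 0.510
outer loop
vertex 1.783 -1.613 -3.385
vertex 2.59 -1.466 -3.131
vertex 1.424 -1.108 -2.537
endloop
endfacet
facet normal -0.003 -0.859 0.512
outer loop
vertex 1.424 -1.108 -2.537
vertex 2.59 -1.466 -3.131
vertex 2.231 -0.96 -2.284
endloop
endfacet
facet normal -0.341 0.481 0.807
outer loop
vertex 1.424 -1.108 -2.537
vertex 2.231 -0.96 -2.284
vertex 1.831 -0.267 -2.866
endloop
endfacet
facet normal 0.342 -0.481 -0.807
outer loop
vertex 2.59 -1.466 -3.131
vertex 2.189 -0.773 -3.714
vertex 3.096 -0.796 -3.316
endloop
endfacet
facet normal 0.732 -0.401 0.550
outer loop
vertex 2.59 -1.466 -3.131
vertex 3.096 -0.796 -3.316
vertex 2.231 -0.96 -2.284
endloop
endfacet
facet normal 0.732 -0.402 0.550
outer loop
vertex 2.231 -0.96 -2.284
vertex 3.096 -0.796 -3.316
vertex 2.737 -0.291 -2.469
endloop
endfacet
facet normal -0.341 0.481 0.807
outer loop
vertex 2.231 -0.96 -2.284
vertex 2.737 -0.291 -2.469
vertex 1.831 -0.267 -2.866
endloop
endfacet
facet normal 0.342 -0.482 -0.807
outer loop
vertex 3.096 -0.796 -3.316
vertex 2.189 -0.773 -3.714
vertex 2.919 -0.109 -3.801
endloop
endfacet
facet normal 0.917 0.359 0.174
outer loop
vertex 3.096 -0.796 -3.316
vertex 2.919 -0.109 -3.801
vertex 2.737 -0.291 -2.469
endloop
endfacet
facet normal 0.917 0.359 0.174
outer loop
vertex 2.737 -0.291 -2.469
vertex 2.919 -0.109 -3.801
vertex 2.56 0.396 -2.953
endloop
endfacet
facet normal -0.341 0.481 0.808
outer loop
vertex 2.737 -0.291 -2.469
vertex 2.56 0.396 -2.953
vertex 1.831 -0.267 -2.866
endloop
endfacet

endsolid


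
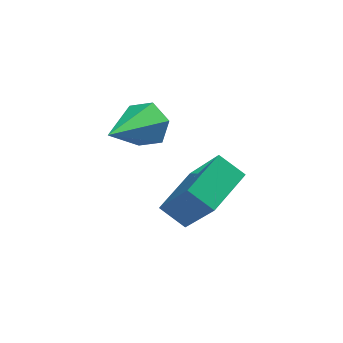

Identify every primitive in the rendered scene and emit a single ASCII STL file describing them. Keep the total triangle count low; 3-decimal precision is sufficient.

solid 
facet normal 0.475 0.714 -0.514
outer loop
vertex -2.009 2.156 1.797
vertex -2.635 2.334 1.466
vertex -2.448 2.66 2.092
endloop
endfacet
facet normal 0.470 -0.104 0.877
outer loop
vertex -2.009 2.156 1.797
vertex -2.448 2.66 2.092
vertex -3.585 0.906 2.494
endloop
endfacet
facet normal 0.476 0.714 -0.514
outer loop
vertex -2.448 2.66 2.092
vertex -2.635 2.334 1.466
vertex -3.073 2.838 1.761
endloop
endfacet
facet normal -0.333 0.410 0.849
outer loop
vertex -2.448 2.66 2.092
vertex -3.073 2.838 1.761
vertex -3.585 0.906 2.494
endloop
endfacet
facet normal 0.475 0.714 -0.514
outer loop
vertex -3.073 2.838 1.761
vertex -2.635 2.334 1.466
vertex -3.261 2.512 1.135
endloop
endfacet
facet normal -0.946 0.299 0.128
outer loop
vertex -3.073 2.838 1.761
vertex -3.261 2.512 1.135
vertex -3.585 0.906 2.494
endloop
endfacet
facet normal 0.475 0.714 -0.514
outer loop
vertex -3.261 2.512 1.135
vertex -2.635 2.334 1.466
vertex -2.822 2.008 0.84
endloop
endfacet
facet normal -0.756 -0.327 -0.567
outer loop
vertex -3.261 2.512 1.135
vertex -2.822 2.008 0.84
vertex -3.585 0.906 2.494
endloop
endfacet
facet normal 0.475 0.714 -0.514
outer loop
vertex -2.822 2.008 0.84
vertex -2.635 2.334 1.466
vertex -2.196 1.83 1.171
endloop
endfacet
facet normal 0.046 -0.841 -0.539
outer loop
vertex -2.822 2.008 0.84
vertex -2.196 1.83 1.171
vertex -3.585 0.906 2.494
endloop
endfacet
facet normal 0.475 0.714 -0.514
outer loop
vertex -2.196 1.83 1.171
vertex -2.635 2.334 1.466
vertex -2.009 2.156 1.797
endloop
endfacet
facet normal 0.659 -0.729 0.183
outer loop
vertex -2.196 1.83 1.171
vertex -2.009 2.156 1.797
vertex -3.585 0.906 2.494
endloop
endfacet
facet normal -0.561 -0.810 -0.172
outer loop
vertex -0.876 -1.514 1.904
vertex -1.55 -1.143 2.353
vertex -1.593 -0.635 0.101
endloop
endfacet
facet normal 0.756 -0.417 -0.504
outer loop
vertex -0.79 0.523 0.347
vertex -0.876 -1.514 1.904
vertex -1.593 -0.635 0.101
endloop
endfacet
facet normal -0.561 -0.810 -0.172
outer loop
vertex -1.593 -0.635 0.101
vertex -1.55 -1.143 2.353
vertex -2.266 -0.264 0.55
endloop
endfacet
facet normal -0.337 0.413 -0.846
outer loop
vertex -2.266 -0.264 0.55
vertex -0.79 0.523 0.347
vertex -1.593 -0.635 0.101
endloop
endfacet
facet normal 0.336 -0.413 0.846
outer loop
vertex -0.876 -1.514 1.904
vertex -0.747 0.015 2.599
vertex -1.55 -1.143 2.353
endloop
endfacet
facet normal 0.757 -0.417 -0.504
outer loop
vertex -0.074 -0.356 2.15
vertex -0.876 -1.514 1.904
vertex -0.79 0.523 0.347
endloop
endfacet
facet normal 0.337 -0.413 0.846
outer loop
vertex -0.074 -0.356 2.15
vertex -0.747 0.015 2.599
vertex -0.876 -1.514 1.904
endloop
endfacet
facet normal -0.756 0.417 0.504
outer loop
vertex -1.55 -1.143 2.353
vertex -0.747 0.015 2.599
vertex -2.266 -0.264 0.55
endloop
endfacet
facet normal -0.337 0.413 -0.846
outer loop
vertex -1.464 0.894 0.796
vertex -0.79 0.523 0.347
vertex -2.266 -0.264 0.55
endloop
endfacet
facet normal -0.756 0.417 0.504
outer loop
vertex -2.266 -0.264 0.55
vertex -0.747 0.015 2.599
vertex -1.464 0.894 0.796
endloop
endfacet
facet normal 0.561 0.810 0.172
outer loop
vertex -1.464 0.894 0.796
vertex -0.074 -0.356 2.15
vertex -0.79 0.523 0.347
endloop
endfacet
facet normal 0.561 0.810 0.172
outer loop
vertex -0.747 0.015 2.599
vertex -0.074 -0.356 2.15
vertex -1.464 0.894 0.796
endloop
endfacet

endsolid


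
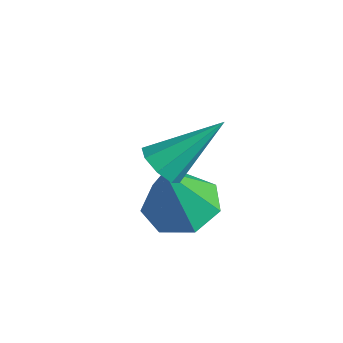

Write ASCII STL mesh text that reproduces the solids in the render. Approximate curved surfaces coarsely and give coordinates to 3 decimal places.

solid 
facet normal -0.166 0.356 -0.920
outer loop
vertex -2.092 3.653 0.65
vertex -2.871 3.842 0.864
vertex -2.19 4.312 0.923
endloop
endfacet
facet normal 0.954 0.018 0.300
outer loop
vertex -2.092 3.653 0.65
vertex -2.19 4.312 0.923
vertex -2.609 3.278 2.316
endloop
endfacet
facet normal -0.167 0.357 -0.919
outer loop
vertex -2.19 4.312 0.923
vertex -2.871 3.842 0.864
vertex -2.801 4.617 1.152
endloop
endfacet
facet normal 0.526 0.600 0.603
outer loop
vertex -2.19 4.312 0.923
vertex -2.801 4.617 1.152
vertex -2.609 3.278 2.316
endloop
endfacet
facet normal -0.166 0.357 -0.919
outer loop
vertex -2.801 4.617 1.152
vertex -2.871 3.842 0.864
vertex -3.465 4.339 1.164
endloop
endfacet
facet normal -0.244 0.616 0.749
outer loop
vertex -2.801 4.617 1.152
vertex -3.465 4.339 1.164
vertex -2.609 3.278 2.316
endloop
endfacet
facet normal -0.166 0.356 -0.919
outer loop
vertex -3.465 4.339 1.164
vertex -2.871 3.842 0.864
vertex -3.682 3.686 0.95
endloop
endfacet
facet normal -0.778 0.053 0.627
outer loop
vertex -3.465 4.339 1.164
vertex -3.682 3.686 0.95
vertex -2.609 3.278 2.316
endloop
endfacet
facet normal -0.166 0.357 -0.919
outer loop
vertex -3.682 3.686 0.95
vertex -2.871 3.842 0.864
vertex -3.289 3.151 0.671
endloop
endfacet
facet normal -0.671 -0.664 0.329
outer loop
vertex -3.682 3.686 0.95
vertex -3.289 3.151 0.671
vertex -2.609 3.278 2.316
endloop
endfacet
facet normal -0.166 0.357 -0.919
outer loop
vertex -3.289 3.151 0.671
vertex -2.871 3.842 0.864
vertex -2.581 3.136 0.537
endloop
endfacet
facet normal -0.006 -0.997 0.079
outer loop
vertex -3.289 3.151 0.671
vertex -2.581 3.136 0.537
vertex -2.609 3.278 2.316
endloop
endfacet
facet normal -0.166 0.358 -0.919
outer loop
vertex -2.581 3.136 0.537
vertex -2.871 3.842 0.864
vertex -2.092 3.653 0.65
endloop
endfacet
facet normal 0.718 -0.693 0.067
outer loop
vertex -2.581 3.136 0.537
vertex -2.092 3.653 0.65
vertex -2.609 3.278 2.316
endloop
endfacet
facet normal -0.255 -0.720 -0.645
outer loop
vertex -2.05 3.261 2.38
vertex -2.406 3.067 2.737
vertex -2.424 3.431 2.338
endloop
endfacet
facet normal 0.399 0.746 -0.533
outer loop
vertex -2.05 3.261 2.38
vertex -2.424 3.431 2.338
vertex -1.994 4.233 3.783
endloop
endfacet
facet normal -0.255 -0.720 -0.645
outer loop
vertex -2.424 3.431 2.338
vertex -2.406 3.067 2.737
vertex -2.788 3.388 2.53
endloop
endfacet
facet normal -0.308 0.868 -0.390
outer loop
vertex -2.424 3.431 2.338
vertex -2.788 3.388 2.53
vertex -1.994 4.233 3.783
endloop
endfacet
facet normal -0.254 -0.719 -0.647
outer loop
vertex -2.788 3.388 2.53
vertex -2.406 3.067 2.737
vertex -2.928 3.157 2.842
endloop
endfacet
facet normal -0.791 0.605 0.093
outer loop
vertex -2.788 3.388 2.53
vertex -2.928 3.157 2.842
vertex -1.994 4.233 3.783
endloop
endfacet
facet normal -0.254 -0.719 -0.647
outer loop
vertex -2.928 3.157 2.842
vertex -2.406 3.067 2.737
vertex -2.763 2.873 3.093
endloop
endfacet
facet normal -0.767 0.113 0.632
outer loop
vertex -2.928 3.157 2.842
vertex -2.763 2.873 3.093
vertex -1.994 4.233 3.783
endloop
endfacet
facet normal -0.254 -0.719 -0.647
outer loop
vertex -2.763 2.873 3.093
vertex -2.406 3.067 2.737
vertex -2.388 2.703 3.135
endloop
endfacet
facet normal -0.249 -0.323 0.913
outer loop
vertex -2.763 2.873 3.093
vertex -2.388 2.703 3.135
vertex -1.994 4.233 3.783
endloop
endfacet
facet normal -0.255 -0.719 -0.646
outer loop
vertex -2.388 2.703 3.135
vertex -2.406 3.067 2.737
vertex -2.025 2.746 2.944
endloop
endfacet
facet normal 0.458 -0.444 0.770
outer loop
vertex -2.388 2.703 3.135
vertex -2.025 2.746 2.944
vertex -1.994 4.233 3.783
endloop
endfacet
facet normal -0.255 -0.719 -0.646
outer loop
vertex -2.025 2.746 2.944
vertex -2.406 3.067 2.737
vertex -1.884 2.977 2.631
endloop
endfacet
facet normal 0.940 -0.182 0.289
outer loop
vertex -2.025 2.746 2.944
vertex -1.884 2.977 2.631
vertex -1.994 4.233 3.783
endloop
endfacet
facet normal -0.255 -0.720 -0.646
outer loop
vertex -1.884 2.977 2.631
vertex -2.406 3.067 2.737
vertex -2.05 3.261 2.38
endloop
endfacet
facet normal 0.916 0.312 -0.253
outer loop
vertex -1.884 2.977 2.631
vertex -2.05 3.261 2.38
vertex -1.994 4.233 3.783
endloop
endfacet

endsolid


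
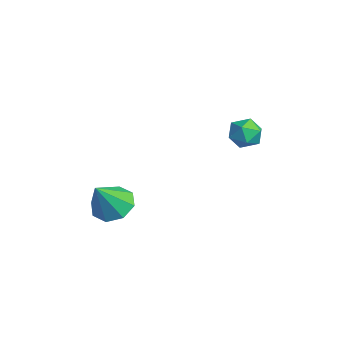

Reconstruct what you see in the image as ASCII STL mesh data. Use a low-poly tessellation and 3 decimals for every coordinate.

solid 
facet normal -0.722 0.010 0.692
outer loop
vertex -1.916 2.948 2.795
vertex -1.579 2.28 3.157
vertex -1.345 3.042 3.39
endloop
endfacet
facet normal -0.585 0.671 0.456
outer loop
vertex -1.916 2.948 2.795
vertex -1.345 3.042 3.39
vertex -1.322 3.522 2.713
endloop
endfacet
facet normal -0.690 0.679 -0.250
outer loop
vertex -1.916 2.948 2.795
vertex -1.322 3.522 2.713
vertex -1.543 3.057 2.061
endloop
endfacet
facet normal -0.893 0.024 -0.450
outer loop
vertex -1.916 2.948 2.795
vertex -1.543 3.057 2.061
vertex -1.702 2.29 2.336
endloop
endfacet
facet normal -0.912 -0.389 0.132
outer loop
vertex -1.916 2.948 2.795
vertex -1.702 2.29 2.336
vertex -1.579 2.28 3.157
endloop
endfacet
facet normal 0.104 0.810 0.578
outer loop
vertex -1.322 3.522 2.713
vertex -1.345 3.042 3.39
vertex -0.618 3.21 3.024
endloop
endfacet
facet normal -0.118 -0.257 0.959
outer loop
vertex -1.345 3.042 3.39
vertex -1.579 2.28 3.157
vertex -0.777 2.443 3.299
endloop
endfacet
facet normal -0.424 -0.904 0.052
outer loop
vertex -1.579 2.28 3.157
vertex -1.702 2.29 2.336
vertex -0.998 1.978 2.647
endloop
endfacet
facet normal -0.393 -0.237 -0.889
outer loop
vertex -1.702 2.29 2.336
vertex -1.543 3.057 2.061
vertex -0.975 2.458 1.97
endloop
endfacet
facet normal -0.067 0.823 -0.564
outer loop
vertex -1.543 3.057 2.061
vertex -1.322 3.522 2.713
vertex -0.741 3.22 2.203
endloop
endfacet
facet normal 0.893 -0.024 0.450
outer loop
vertex -0.404 2.552 2.565
vertex -0.618 3.21 3.024
vertex -0.777 2.443 3.299
endloop
endfacet
facet normal 0.690 -0.679 0.250
outer loop
vertex -0.404 2.552 2.565
vertex -0.777 2.443 3.299
vertex -0.998 1.978 2.647
endloop
endfacet
facet normal 0.585 -0.671 -0.456
outer loop
vertex -0.404 2.552 2.565
vertex -0.998 1.978 2.647
vertex -0.975 2.458 1.97
endloop
endfacet
facet normal 0.722 -0.010 -0.692
outer loop
vertex -0.404 2.552 2.565
vertex -0.975 2.458 1.97
vertex -0.741 3.22 2.203
endloop
endfacet
facet normal 0.912 0.389 -0.132
outer loop
vertex -0.404 2.552 2.565
vertex -0.741 3.22 2.203
vertex -0.618 3.21 3.024
endloop
endfacet
facet normal 0.393 0.237 0.889
outer loop
vertex -0.777 2.443 3.299
vertex -0.618 3.21 3.024
vertex -1.345 3.042 3.39
endloop
endfacet
facet normal 0.067 -0.823 0.564
outer loop
vertex -0.998 1.978 2.647
vertex -0.777 2.443 3.299
vertex -1.579 2.28 3.157
endloop
endfacet
facet normal -0.104 -0.810 -0.578
outer loop
vertex -0.975 2.458 1.97
vertex -0.998 1.978 2.647
vertex -1.702 2.29 2.336
endloop
endfacet
facet normal 0.118 0.257 -0.959
outer loop
vertex -0.741 3.22 2.203
vertex -0.975 2.458 1.97
vertex -1.543 3.057 2.061
endloop
endfacet
facet normal 0.424 0.904 -0.052
outer loop
vertex -0.618 3.21 3.024
vertex -0.741 3.22 2.203
vertex -1.322 3.522 2.713
endloop
endfacet
facet normal -0.318 0.481 -0.817
outer loop
vertex -1.723 -2.332 -1.806
vertex -2.69 -2.505 -1.532
vertex -2.013 -1.763 -1.358
endloop
endfacet
facet normal 0.922 0.220 0.317
outer loop
vertex -1.723 -2.332 -1.806
vertex -2.013 -1.763 -1.358
vertex -2.09 -3.415 0.012
endloop
endfacet
facet normal -0.317 0.481 -0.817
outer loop
vertex -2.013 -1.763 -1.358
vertex -2.69 -2.505 -1.532
vertex -2.7 -1.628 -1.012
endloop
endfacet
facet normal 0.459 0.554 0.694
outer loop
vertex -2.013 -1.763 -1.358
vertex -2.7 -1.628 -1.012
vertex -2.09 -3.415 0.012
endloop
endfacet
facet normal -0.317 0.481 -0.817
outer loop
vertex -2.7 -1.628 -1.012
vertex -2.69 -2.505 -1.532
vertex -3.381 -2.007 -0.971
endloop
endfacet
facet normal -0.191 0.438 0.878
outer loop
vertex -2.7 -1.628 -1.012
vertex -3.381 -2.007 -0.971
vertex -2.09 -3.415 0.012
endloop
endfacet
facet normal -0.318 0.480 -0.818
outer loop
vertex -3.381 -2.007 -0.971
vertex -2.69 -2.505 -1.532
vertex -3.657 -2.678 -1.258
endloop
endfacet
facet normal -0.645 -0.060 0.761
outer loop
vertex -3.381 -2.007 -0.971
vertex -3.657 -2.678 -1.258
vertex -2.09 -3.415 0.012
endloop
endfacet
facet normal -0.318 0.481 -0.817
outer loop
vertex -3.657 -2.678 -1.258
vertex -2.69 -2.505 -1.532
vertex -3.367 -3.248 -1.706
endloop
endfacet
facet normal -0.639 -0.649 0.412
outer loop
vertex -3.657 -2.678 -1.258
vertex -3.367 -3.248 -1.706
vertex -2.09 -3.415 0.012
endloop
endfacet
facet normal -0.318 0.481 -0.817
outer loop
vertex -3.367 -3.248 -1.706
vertex -2.69 -2.505 -1.532
vertex -2.681 -3.383 -2.052
endloop
endfacet
facet normal -0.176 -0.984 0.035
outer loop
vertex -3.367 -3.248 -1.706
vertex -2.681 -3.383 -2.052
vertex -2.09 -3.415 0.012
endloop
endfacet
facet normal -0.318 0.481 -0.817
outer loop
vertex -2.681 -3.383 -2.052
vertex -2.69 -2.505 -1.532
vertex -1.999 -3.003 -2.094
endloop
endfacet
facet normal 0.474 -0.868 -0.149
outer loop
vertex -2.681 -3.383 -2.052
vertex -1.999 -3.003 -2.094
vertex -2.09 -3.415 0.012
endloop
endfacet
facet normal -0.318 0.481 -0.817
outer loop
vertex -1.999 -3.003 -2.094
vertex -2.69 -2.505 -1.532
vertex -1.723 -2.332 -1.806
endloop
endfacet
facet normal 0.929 -0.368 -0.032
outer loop
vertex -1.999 -3.003 -2.094
vertex -1.723 -2.332 -1.806
vertex -2.09 -3.415 0.012
endloop
endfacet

endsolid


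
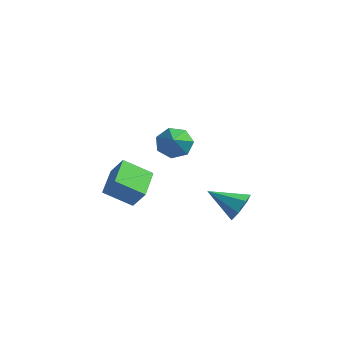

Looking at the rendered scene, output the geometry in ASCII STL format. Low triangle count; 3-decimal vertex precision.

solid 
facet normal -0.482 0.680 -0.553
outer loop
vertex -0.298 -0.694 1.651
vertex -1.026 -0.756 2.21
vertex -0.302 -0.192 2.272
endloop
endfacet
facet normal 0.992 0.102 -0.076
outer loop
vertex -0.298 -0.694 1.651
vertex -0.302 -0.192 2.272
vertex -0.014 -2.184 3.37
endloop
endfacet
facet normal -0.483 0.680 -0.552
outer loop
vertex -0.302 -0.192 2.272
vertex -1.026 -0.756 2.21
vertex -0.851 -0.115 2.847
endloop
endfacet
facet normal 0.682 0.426 0.594
outer loop
vertex -0.302 -0.192 2.272
vertex -0.851 -0.115 2.847
vertex -0.014 -2.184 3.37
endloop
endfacet
facet normal -0.482 0.680 -0.552
outer loop
vertex -0.851 -0.115 2.847
vertex -1.026 -0.756 2.21
vertex -1.532 -0.52 2.942
endloop
endfacet
facet normal -0.008 0.242 0.970
outer loop
vertex -0.851 -0.115 2.847
vertex -1.532 -0.52 2.942
vertex -0.014 -2.184 3.37
endloop
endfacet
facet normal -0.482 0.680 -0.552
outer loop
vertex -1.532 -0.52 2.942
vertex -1.026 -0.756 2.21
vertex -1.832 -1.103 2.486
endloop
endfacet
facet normal -0.559 -0.313 0.768
outer loop
vertex -1.532 -0.52 2.942
vertex -1.832 -1.103 2.486
vertex -0.014 -2.184 3.37
endloop
endfacet
facet normal -0.482 0.680 -0.552
outer loop
vertex -1.832 -1.103 2.486
vertex -1.026 -0.756 2.21
vertex -1.525 -1.424 1.823
endloop
endfacet
facet normal -0.555 -0.820 0.140
outer loop
vertex -1.832 -1.103 2.486
vertex -1.525 -1.424 1.823
vertex -0.014 -2.184 3.37
endloop
endfacet
facet normal -0.483 0.680 -0.552
outer loop
vertex -1.525 -1.424 1.823
vertex -1.026 -0.756 2.21
vertex -0.843 -1.242 1.451
endloop
endfacet
facet normal -0.001 -0.898 -0.440
outer loop
vertex -1.525 -1.424 1.823
vertex -0.843 -1.242 1.451
vertex -0.014 -2.184 3.37
endloop
endfacet
facet normal -0.482 0.681 -0.552
outer loop
vertex -0.843 -1.242 1.451
vertex -1.026 -0.756 2.21
vertex -0.298 -0.694 1.651
endloop
endfacet
facet normal 0.688 -0.488 -0.537
outer loop
vertex -0.843 -1.242 1.451
vertex -0.298 -0.694 1.651
vertex -0.014 -2.184 3.37
endloop
endfacet
facet normal 0.804 0.342 -0.486
outer loop
vertex 0.397 3.27 -3.217
vertex -0.144 3.5 -3.95
vertex 0.085 4.023 -3.203
endloop
endfacet
facet normal 0.094 0.021 0.995
outer loop
vertex 0.397 3.27 -3.217
vertex 0.085 4.023 -3.203
vertex -1.696 2.84 -3.01
endloop
endfacet
facet normal 0.804 0.343 -0.486
outer loop
vertex 0.085 4.023 -3.203
vertex -0.144 3.5 -3.95
vertex -0.4 4.383 -3.751
endloop
endfacet
facet normal -0.337 0.622 0.707
outer loop
vertex 0.085 4.023 -3.203
vertex -0.4 4.383 -3.751
vertex -1.696 2.84 -3.01
endloop
endfacet
facet normal 0.803 0.343 -0.487
outer loop
vertex -0.4 4.383 -3.751
vertex -0.144 3.5 -3.95
vertex -0.693 4.078 -4.449
endloop
endfacet
facet normal -0.757 0.652 0.033
outer loop
vertex -0.4 4.383 -3.751
vertex -0.693 4.078 -4.449
vertex -1.696 2.84 -3.01
endloop
endfacet
facet normal 0.803 0.343 -0.487
outer loop
vertex -0.693 4.078 -4.449
vertex -0.144 3.5 -3.95
vertex -0.572 3.338 -4.771
endloop
endfacet
facet normal -0.851 0.087 -0.519
outer loop
vertex -0.693 4.078 -4.449
vertex -0.572 3.338 -4.771
vertex -1.696 2.84 -3.01
endloop
endfacet
facet normal 0.804 0.341 -0.487
outer loop
vertex -0.572 3.338 -4.771
vertex -0.144 3.5 -3.95
vertex -0.13 2.72 -4.474
endloop
endfacet
facet normal -0.547 -0.647 -0.532
outer loop
vertex -0.572 3.338 -4.771
vertex -0.13 2.72 -4.474
vertex -1.696 2.84 -3.01
endloop
endfacet
facet normal 0.804 0.342 -0.487
outer loop
vertex -0.13 2.72 -4.474
vertex -0.144 3.5 -3.95
vertex 0.302 2.69 -3.782
endloop
endfacet
facet normal -0.074 -0.997 0.003
outer loop
vertex -0.13 2.72 -4.474
vertex 0.302 2.69 -3.782
vertex -1.696 2.84 -3.01
endloop
endfacet
facet normal 0.804 0.342 -0.486
outer loop
vertex 0.302 2.69 -3.782
vertex -0.144 3.5 -3.95
vertex 0.397 3.27 -3.217
endloop
endfacet
facet normal 0.211 -0.700 0.683
outer loop
vertex 0.302 2.69 -3.782
vertex 0.397 3.27 -3.217
vertex -1.696 2.84 -3.01
endloop
endfacet
facet normal -0.696 -0.491 0.524
outer loop
vertex -3.55 -2.129 -0.644
vertex -4.306 -0.536 -0.155
vertex -4.29 -2.169 -1.663
endloop
endfacet
facet normal 0.414 -0.870 -0.266
outer loop
vertex -3.094 -1.324 -2.565
vertex -3.55 -2.129 -0.644
vertex -4.29 -2.169 -1.663
endloop
endfacet
facet normal -0.695 -0.491 0.525
outer loop
vertex -4.29 -2.169 -1.663
vertex -4.306 -0.536 -0.155
vertex -5.047 -0.576 -1.174
endloop
endfacet
facet normal -0.588 -0.031 -0.808
outer loop
vertex -5.047 -0.576 -1.174
vertex -3.094 -1.324 -2.565
vertex -4.29 -2.169 -1.663
endloop
endfacet
facet normal 0.588 0.031 0.808
outer loop
vertex -3.55 -2.129 -0.644
vertex -3.11 0.309 -1.057
vertex -4.306 -0.536 -0.155
endloop
endfacet
facet normal 0.414 -0.871 -0.267
outer loop
vertex -2.353 -1.284 -1.546
vertex -3.55 -2.129 -0.644
vertex -3.094 -1.324 -2.565
endloop
endfacet
facet normal 0.587 0.031 0.809
outer loop
vertex -2.353 -1.284 -1.546
vertex -3.11 0.309 -1.057
vertex -3.55 -2.129 -0.644
endloop
endfacet
facet normal -0.414 0.870 0.267
outer loop
vertex -4.306 -0.536 -0.155
vertex -3.11 0.309 -1.057
vertex -5.047 -0.576 -1.174
endloop
endfacet
facet normal -0.588 -0.031 -0.809
outer loop
vertex -3.85 0.269 -2.076
vertex -3.094 -1.324 -2.565
vertex -5.047 -0.576 -1.174
endloop
endfacet
facet normal -0.414 0.871 0.266
outer loop
vertex -5.047 -0.576 -1.174
vertex -3.11 0.309 -1.057
vertex -3.85 0.269 -2.076
endloop
endfacet
facet normal 0.695 0.491 -0.525
outer loop
vertex -3.85 0.269 -2.076
vertex -2.353 -1.284 -1.546
vertex -3.094 -1.324 -2.565
endloop
endfacet
facet normal 0.695 0.491 -0.524
outer loop
vertex -3.11 0.309 -1.057
vertex -2.353 -1.284 -1.546
vertex -3.85 0.269 -2.076
endloop
endfacet

endsolid


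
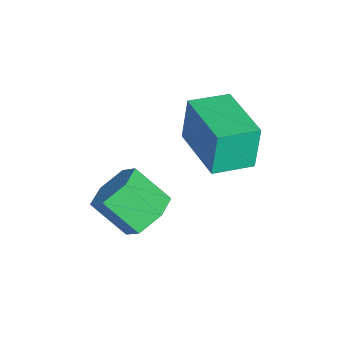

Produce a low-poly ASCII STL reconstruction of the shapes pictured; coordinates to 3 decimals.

solid 
facet normal 0.232 0.716 -0.659
outer loop
vertex -0.353 0.033 -0.371
vertex -0.843 -0.434 -1.051
vertex -1.286 0.216 -0.501
endloop
endfacet
facet normal 0.029 0.673 0.739
outer loop
vertex -0.353 0.033 -0.371
vertex -1.286 0.216 -0.501
vertex -0.727 -1.118 0.691
endloop
endfacet
facet normal 0.028 0.673 0.740
outer loop
vertex -0.727 -1.118 0.691
vertex -1.286 0.216 -0.501
vertex -1.66 -0.935 0.56
endloop
endfacet
facet normal -0.233 -0.715 0.660
outer loop
vertex -0.727 -1.118 0.691
vertex -1.66 -0.935 0.56
vertex -1.217 -1.586 0.011
endloop
endfacet
facet normal 0.231 0.715 -0.659
outer loop
vertex -1.286 0.216 -0.501
vertex -0.843 -0.434 -1.051
vertex -1.776 -0.252 -1.181
endloop
endfacet
facet normal -0.828 0.501 0.252
outer loop
vertex -1.286 0.216 -0.501
vertex -1.776 -0.252 -1.181
vertex -1.66 -0.935 0.56
endloop
endfacet
facet normal -0.828 0.501 0.252
outer loop
vertex -1.66 -0.935 0.56
vertex -1.776 -0.252 -1.181
vertex -2.15 -1.403 -0.12
endloop
endfacet
facet normal -0.233 -0.715 0.660
outer loop
vertex -1.66 -0.935 0.56
vertex -2.15 -1.403 -0.12
vertex -1.217 -1.586 0.011
endloop
endfacet
facet normal 0.231 0.715 -0.659
outer loop
vertex -1.776 -0.252 -1.181
vertex -0.843 -0.434 -1.051
vertex -1.333 -0.902 -1.731
endloop
endfacet
facet normal -0.856 -0.171 -0.487
outer loop
vertex -1.776 -0.252 -1.181
vertex -1.333 -0.902 -1.731
vertex -2.15 -1.403 -0.12
endloop
endfacet
facet normal -0.856 -0.172 -0.488
outer loop
vertex -2.15 -1.403 -0.12
vertex -1.333 -0.902 -1.731
vertex -1.707 -2.053 -0.669
endloop
endfacet
facet normal -0.233 -0.715 0.659
outer loop
vertex -2.15 -1.403 -0.12
vertex -1.707 -2.053 -0.669
vertex -1.217 -1.586 0.011
endloop
endfacet
facet normal 0.233 0.715 -0.660
outer loop
vertex -1.333 -0.902 -1.731
vertex -0.843 -0.434 -1.051
vertex -0.4 -1.085 -1.6
endloop
endfacet
facet normal -0.028 -0.673 -0.739
outer loop
vertex -1.333 -0.902 -1.731
vertex -0.4 -1.085 -1.6
vertex -1.707 -2.053 -0.669
endloop
endfacet
facet normal -0.029 -0.672 -0.740
outer loop
vertex -1.707 -2.053 -0.669
vertex -0.4 -1.085 -1.6
vertex -0.774 -2.236 -0.539
endloop
endfacet
facet normal -0.232 -0.716 0.659
outer loop
vertex -1.707 -2.053 -0.669
vertex -0.774 -2.236 -0.539
vertex -1.217 -1.586 0.011
endloop
endfacet
facet normal 0.233 0.715 -0.660
outer loop
vertex -0.4 -1.085 -1.6
vertex -0.843 -0.434 -1.051
vertex 0.09 -0.617 -0.92
endloop
endfacet
facet normal 0.828 -0.501 -0.252
outer loop
vertex -0.4 -1.085 -1.6
vertex 0.09 -0.617 -0.92
vertex -0.774 -2.236 -0.539
endloop
endfacet
facet normal 0.828 -0.501 -0.252
outer loop
vertex -0.774 -2.236 -0.539
vertex 0.09 -0.617 -0.92
vertex -0.284 -1.768 0.141
endloop
endfacet
facet normal -0.231 -0.715 0.659
outer loop
vertex -0.774 -2.236 -0.539
vertex -0.284 -1.768 0.141
vertex -1.217 -1.586 0.011
endloop
endfacet
facet normal 0.233 0.715 -0.659
outer loop
vertex 0.09 -0.617 -0.92
vertex -0.843 -0.434 -1.051
vertex -0.353 0.033 -0.371
endloop
endfacet
facet normal 0.856 0.171 0.488
outer loop
vertex 0.09 -0.617 -0.92
vertex -0.353 0.033 -0.371
vertex -0.284 -1.768 0.141
endloop
endfacet
facet normal 0.856 0.171 0.487
outer loop
vertex -0.284 -1.768 0.141
vertex -0.353 0.033 -0.371
vertex -0.727 -1.118 0.691
endloop
endfacet
facet normal -0.231 -0.715 0.659
outer loop
vertex -0.284 -1.768 0.141
vertex -0.727 -1.118 0.691
vertex -1.217 -1.586 0.011
endloop
endfacet
facet normal -0.864 -0.498 -0.075
outer loop
vertex -2.605 0.58 3.243
vertex -3.302 1.822 3.032
vertex -2.383 0.434 1.644
endloop
endfacet
facet normal 0.484 -0.863 0.146
outer loop
vertex -0.498 1.518 1.808
vertex -2.605 0.58 3.243
vertex -2.383 0.434 1.644
endloop
endfacet
facet normal -0.864 -0.497 -0.075
outer loop
vertex -2.383 0.434 1.644
vertex -3.302 1.822 3.032
vertex -3.079 1.676 1.434
endloop
endfacet
facet normal 0.137 -0.090 -0.986
outer loop
vertex -3.079 1.676 1.434
vertex -0.498 1.518 1.808
vertex -2.383 0.434 1.644
endloop
endfacet
facet normal -0.138 0.090 0.986
outer loop
vertex -2.605 0.58 3.243
vertex -1.417 2.906 3.196
vertex -3.302 1.822 3.032
endloop
endfacet
facet normal 0.484 -0.863 0.146
outer loop
vertex -0.721 1.664 3.406
vertex -2.605 0.58 3.243
vertex -0.498 1.518 1.808
endloop
endfacet
facet normal -0.137 0.090 0.986
outer loop
vertex -0.721 1.664 3.406
vertex -1.417 2.906 3.196
vertex -2.605 0.58 3.243
endloop
endfacet
facet normal -0.484 0.863 -0.146
outer loop
vertex -3.302 1.822 3.032
vertex -1.417 2.906 3.196
vertex -3.079 1.676 1.434
endloop
endfacet
facet normal 0.137 -0.090 -0.986
outer loop
vertex -1.195 2.76 1.597
vertex -0.498 1.518 1.808
vertex -3.079 1.676 1.434
endloop
endfacet
facet normal -0.484 0.863 -0.146
outer loop
vertex -3.079 1.676 1.434
vertex -1.417 2.906 3.196
vertex -1.195 2.76 1.597
endloop
endfacet
facet normal 0.864 0.498 0.075
outer loop
vertex -1.195 2.76 1.597
vertex -0.721 1.664 3.406
vertex -0.498 1.518 1.808
endloop
endfacet
facet normal 0.864 0.497 0.075
outer loop
vertex -1.417 2.906 3.196
vertex -0.721 1.664 3.406
vertex -1.195 2.76 1.597
endloop
endfacet

endsolid


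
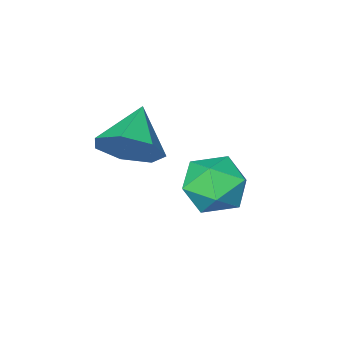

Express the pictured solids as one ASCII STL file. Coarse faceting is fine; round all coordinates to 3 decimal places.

solid 
facet normal 0.647 0.558 -0.519
outer loop
vertex 0.544 -2.015 1.241
vertex 0.076 -2.338 0.311
vertex -0.169 -1.476 0.932
endloop
endfacet
facet normal -0.227 0.241 0.944
outer loop
vertex 0.544 -2.015 1.241
vertex -0.169 -1.476 0.932
vertex -1.016 -3.282 1.189
endloop
endfacet
facet normal 0.646 0.558 -0.520
outer loop
vertex -0.169 -1.476 0.932
vertex 0.076 -2.338 0.311
vertex -0.698 -1.587 0.156
endloop
endfacet
facet normal -0.774 0.429 0.466
outer loop
vertex -0.169 -1.476 0.932
vertex -0.698 -1.587 0.156
vertex -1.016 -3.282 1.189
endloop
endfacet
facet normal 0.646 0.559 -0.519
outer loop
vertex -0.698 -1.587 0.156
vertex 0.076 -2.338 0.311
vertex -0.644 -2.262 -0.504
endloop
endfacet
facet normal -0.983 0.083 -0.166
outer loop
vertex -0.698 -1.587 0.156
vertex -0.644 -2.262 -0.504
vertex -1.016 -3.282 1.189
endloop
endfacet
facet normal 0.647 0.559 -0.519
outer loop
vertex -0.644 -2.262 -0.504
vertex 0.076 -2.338 0.311
vertex -0.047 -2.995 -0.55
endloop
endfacet
facet normal -0.696 -0.537 -0.477
outer loop
vertex -0.644 -2.262 -0.504
vertex -0.047 -2.995 -0.55
vertex -1.016 -3.282 1.189
endloop
endfacet
facet normal 0.647 0.559 -0.519
outer loop
vertex -0.047 -2.995 -0.55
vertex 0.076 -2.338 0.311
vertex 0.642 -3.233 0.053
endloop
endfacet
facet normal -0.130 -0.964 -0.232
outer loop
vertex -0.047 -2.995 -0.55
vertex 0.642 -3.233 0.053
vertex -1.016 -3.282 1.189
endloop
endfacet
facet normal 0.646 0.559 -0.520
outer loop
vertex 0.642 -3.233 0.053
vertex 0.076 -2.338 0.311
vertex 0.906 -2.796 0.85
endloop
endfacet
facet normal 0.289 -0.876 0.385
outer loop
vertex 0.642 -3.233 0.053
vertex 0.906 -2.796 0.85
vertex -1.016 -3.282 1.189
endloop
endfacet
facet normal 0.646 0.559 -0.519
outer loop
vertex 0.906 -2.796 0.85
vertex 0.076 -2.338 0.311
vertex 0.544 -2.015 1.241
endloop
endfacet
facet normal 0.246 -0.340 0.908
outer loop
vertex 0.906 -2.796 0.85
vertex 0.544 -2.015 1.241
vertex -1.016 -3.282 1.189
endloop
endfacet
facet normal -0.309 0.306 0.900
outer loop
vertex -3.375 -1.454 -1.903
vertex -3.554 -2.554 -1.591
vertex -2.524 -2.06 -1.405
endloop
endfacet
facet normal 0.172 0.758 0.629
outer loop
vertex -3.375 -1.454 -1.903
vertex -2.524 -2.06 -1.405
vertex -2.292 -1.368 -2.302
endloop
endfacet
facet normal -0.078 0.997 0.004
outer loop
vertex -3.375 -1.454 -1.903
vertex -2.292 -1.368 -2.302
vertex -3.178 -1.434 -3.043
endloop
endfacet
facet normal -0.713 0.692 -0.111
outer loop
vertex -3.375 -1.454 -1.903
vertex -3.178 -1.434 -3.043
vertex -3.958 -2.167 -2.603
endloop
endfacet
facet normal -0.856 0.265 0.443
outer loop
vertex -3.375 -1.454 -1.903
vertex -3.958 -2.167 -2.603
vertex -3.554 -2.554 -1.591
endloop
endfacet
facet normal 0.771 0.393 0.502
outer loop
vertex -2.292 -1.368 -2.302
vertex -2.524 -2.06 -1.405
vertex -1.802 -2.413 -2.237
endloop
endfacet
facet normal -0.007 -0.339 0.941
outer loop
vertex -2.524 -2.06 -1.405
vertex -3.554 -2.554 -1.591
vertex -2.582 -3.146 -1.797
endloop
endfacet
facet normal -0.892 -0.406 0.201
outer loop
vertex -3.554 -2.554 -1.591
vertex -3.958 -2.167 -2.603
vertex -3.468 -3.212 -2.538
endloop
endfacet
facet normal -0.660 0.286 -0.694
outer loop
vertex -3.958 -2.167 -2.603
vertex -3.178 -1.434 -3.043
vertex -3.236 -2.52 -3.435
endloop
endfacet
facet normal 0.367 0.779 -0.508
outer loop
vertex -3.178 -1.434 -3.043
vertex -2.292 -1.368 -2.302
vertex -2.206 -2.026 -3.249
endloop
endfacet
facet normal 0.713 -0.692 0.111
outer loop
vertex -2.385 -3.126 -2.937
vertex -1.802 -2.413 -2.237
vertex -2.582 -3.146 -1.797
endloop
endfacet
facet normal 0.078 -0.997 -0.004
outer loop
vertex -2.385 -3.126 -2.937
vertex -2.582 -3.146 -1.797
vertex -3.468 -3.212 -2.538
endloop
endfacet
facet normal -0.172 -0.758 -0.629
outer loop
vertex -2.385 -3.126 -2.937
vertex -3.468 -3.212 -2.538
vertex -3.236 -2.52 -3.435
endloop
endfacet
facet normal 0.309 -0.306 -0.900
outer loop
vertex -2.385 -3.126 -2.937
vertex -3.236 -2.52 -3.435
vertex -2.206 -2.026 -3.249
endloop
endfacet
facet normal 0.856 -0.265 -0.443
outer loop
vertex -2.385 -3.126 -2.937
vertex -2.206 -2.026 -3.249
vertex -1.802 -2.413 -2.237
endloop
endfacet
facet normal 0.660 -0.286 0.694
outer loop
vertex -2.582 -3.146 -1.797
vertex -1.802 -2.413 -2.237
vertex -2.524 -2.06 -1.405
endloop
endfacet
facet normal -0.367 -0.779 0.508
outer loop
vertex -3.468 -3.212 -2.538
vertex -2.582 -3.146 -1.797
vertex -3.554 -2.554 -1.591
endloop
endfacet
facet normal -0.771 -0.393 -0.502
outer loop
vertex -3.236 -2.52 -3.435
vertex -3.468 -3.212 -2.538
vertex -3.958 -2.167 -2.603
endloop
endfacet
facet normal 0.007 0.339 -0.941
outer loop
vertex -2.206 -2.026 -3.249
vertex -3.236 -2.52 -3.435
vertex -3.178 -1.434 -3.043
endloop
endfacet
facet normal 0.892 0.406 -0.201
outer loop
vertex -1.802 -2.413 -2.237
vertex -2.206 -2.026 -3.249
vertex -2.292 -1.368 -2.302
endloop
endfacet

endsolid
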